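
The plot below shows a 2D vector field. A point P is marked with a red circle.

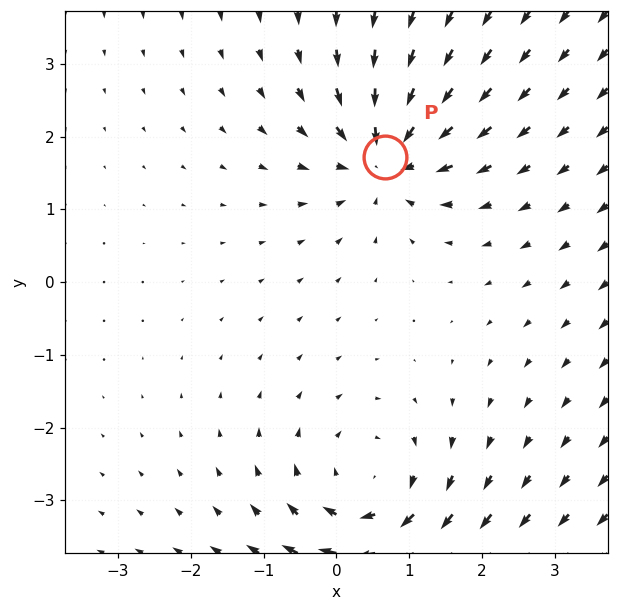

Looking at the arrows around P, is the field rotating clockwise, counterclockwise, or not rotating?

Near P at (0.7, 1.7) the arrows show no circulation. The curl there is ≈0.

not rotating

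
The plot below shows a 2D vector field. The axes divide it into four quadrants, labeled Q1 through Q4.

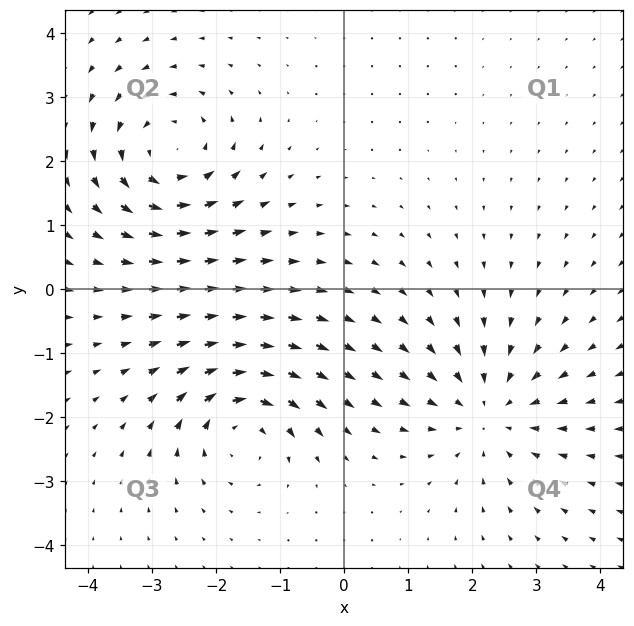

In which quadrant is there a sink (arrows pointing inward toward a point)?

Q4

The sink sits at approximately (2.3, -1.9), which lies in quadrant Q4. The divergence there is about -4, negative as expected for a sink.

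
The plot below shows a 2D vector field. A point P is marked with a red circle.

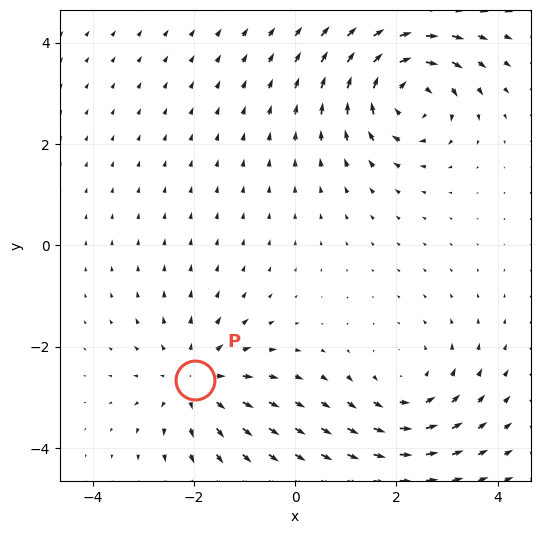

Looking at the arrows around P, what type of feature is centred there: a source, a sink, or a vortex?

source

At P (-2.0, -2.7) the arrows spread outward. Divergence about +3, curl ≈0 — positive divergence with near-zero curl is a source.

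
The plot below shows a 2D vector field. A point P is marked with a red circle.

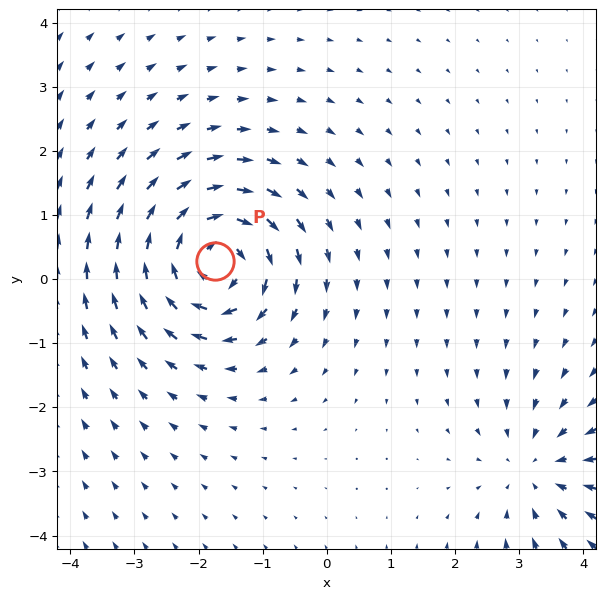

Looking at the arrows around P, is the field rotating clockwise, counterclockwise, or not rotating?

clockwise

Near P at (-1.8, 0.3) the arrows circulate clockwise. The curl (z-component) there is about -6; negative curl means clockwise rotation.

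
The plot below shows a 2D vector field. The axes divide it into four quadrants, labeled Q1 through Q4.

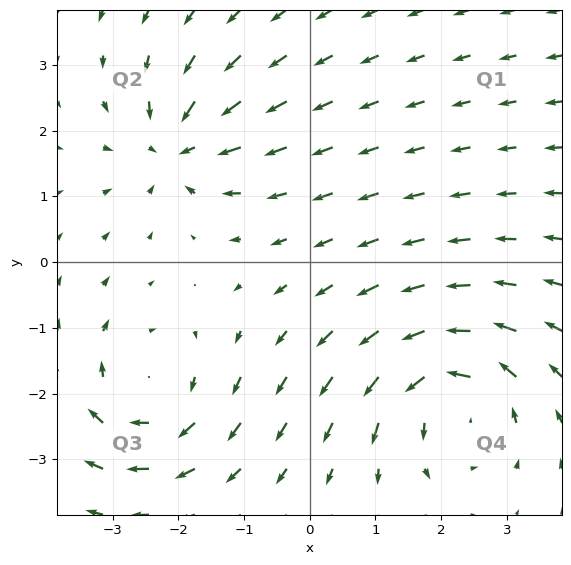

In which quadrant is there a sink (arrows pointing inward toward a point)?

The sink sits at approximately (-2.0, 1.7), which lies in quadrant Q2. The divergence there is about -4, negative as expected for a sink.

Q2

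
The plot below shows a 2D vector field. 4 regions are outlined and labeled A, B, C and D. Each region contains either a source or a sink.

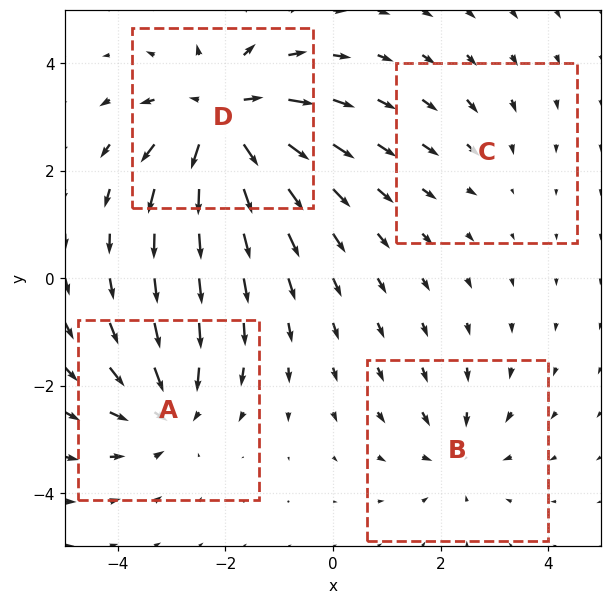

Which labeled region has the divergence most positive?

D

Divergence at each region's feature centre — A: about -5, B: about -3, C: about -2, D: about +7. Region D is most positive.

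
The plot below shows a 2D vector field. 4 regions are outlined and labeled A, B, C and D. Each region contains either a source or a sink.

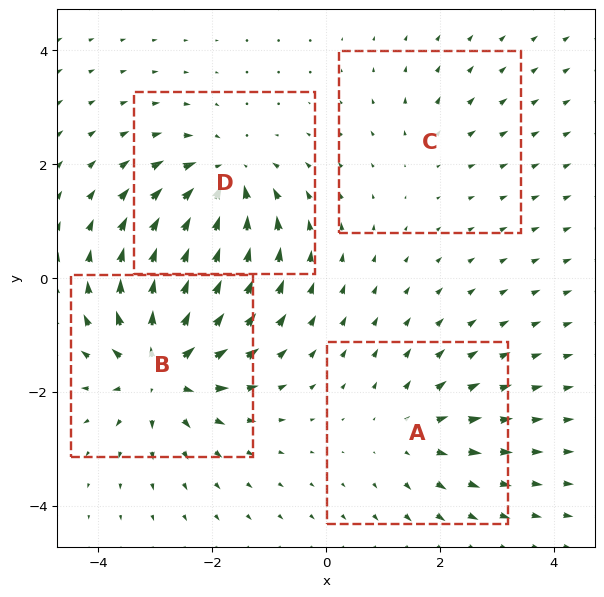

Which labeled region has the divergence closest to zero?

C

Divergence at each region's feature centre — A: about +4, B: about +7, C: about +2, D: about -6. Region C is closest to zero.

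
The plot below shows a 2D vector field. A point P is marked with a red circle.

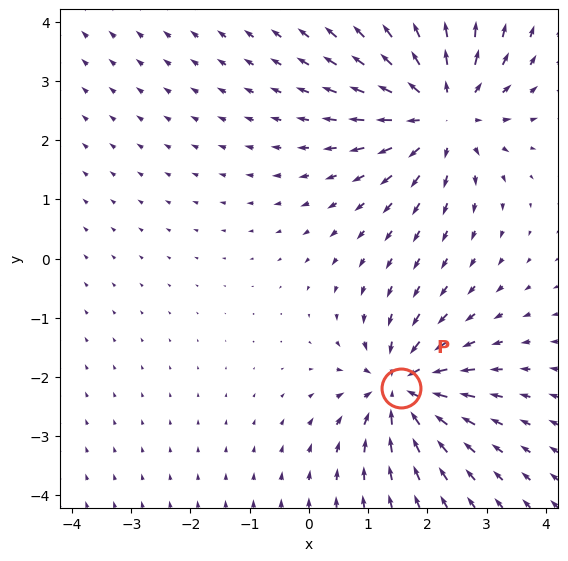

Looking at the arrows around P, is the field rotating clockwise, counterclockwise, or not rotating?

Near P at (1.6, -2.2) the arrows show no circulation. The curl there is ≈0.

not rotating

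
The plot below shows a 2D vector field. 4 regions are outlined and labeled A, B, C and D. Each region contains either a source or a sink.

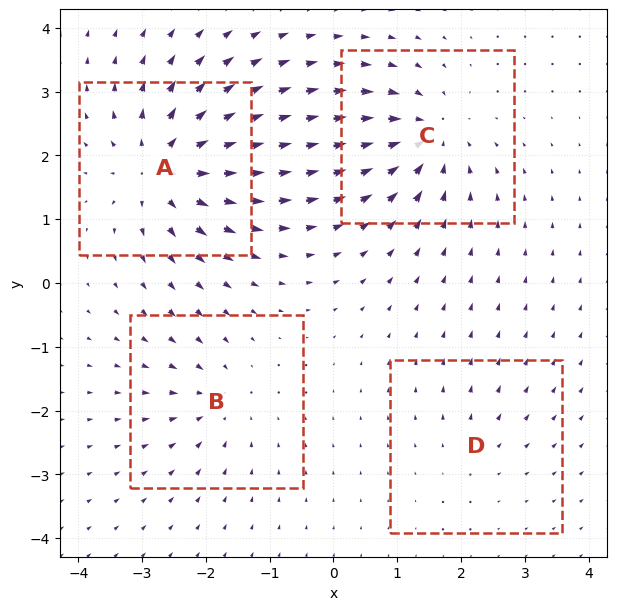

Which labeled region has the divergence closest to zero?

Divergence at each region's feature centre — A: about +8, B: about -4, C: about -6, D: about +2. Region D is closest to zero.

D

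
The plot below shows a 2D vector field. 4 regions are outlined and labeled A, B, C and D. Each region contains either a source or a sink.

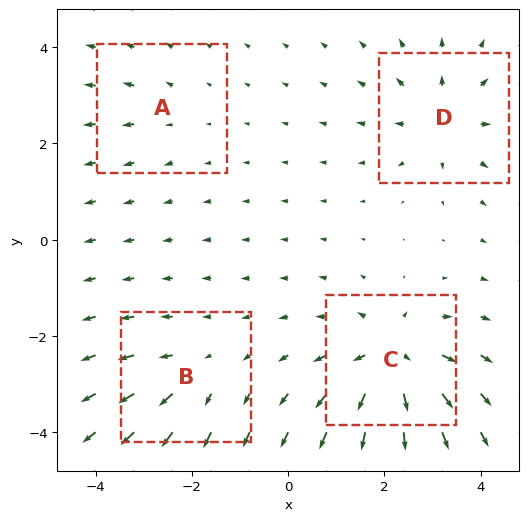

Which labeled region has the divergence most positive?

C

Divergence at each region's feature centre — A: about +2, B: about +3, C: about +7, D: about +5. Region C is most positive.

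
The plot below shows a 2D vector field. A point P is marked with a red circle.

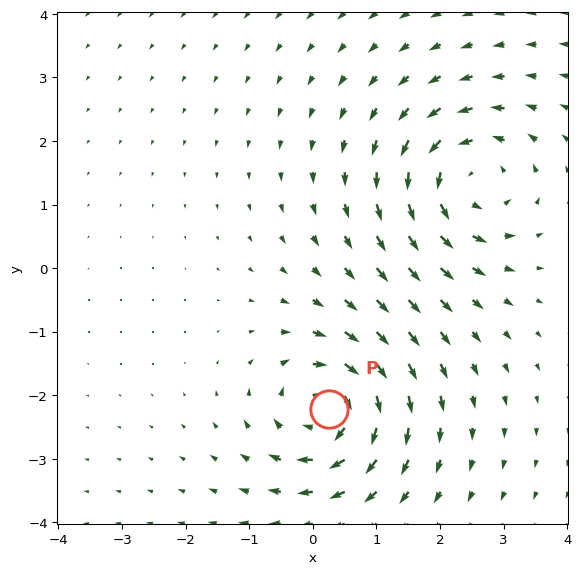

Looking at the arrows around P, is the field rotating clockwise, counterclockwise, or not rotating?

Near P at (0.3, -2.2) the arrows circulate clockwise. The curl (z-component) there is about -7; negative curl means clockwise rotation.

clockwise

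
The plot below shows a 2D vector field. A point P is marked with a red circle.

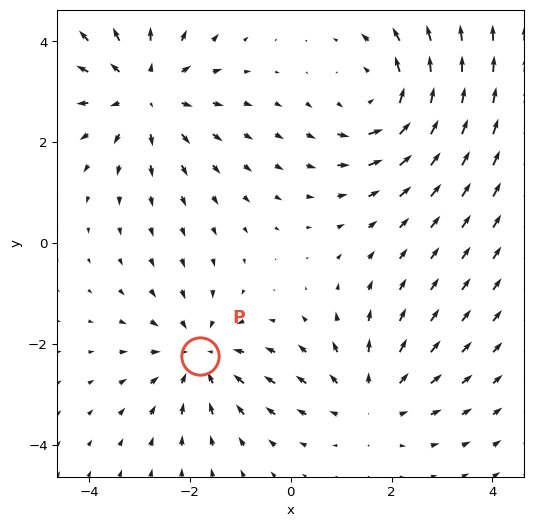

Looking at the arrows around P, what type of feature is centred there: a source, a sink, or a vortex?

sink

At P (-1.8, -2.2) the arrows converge inward. Divergence about -3, curl ≈0 — negative divergence with near-zero curl is a sink.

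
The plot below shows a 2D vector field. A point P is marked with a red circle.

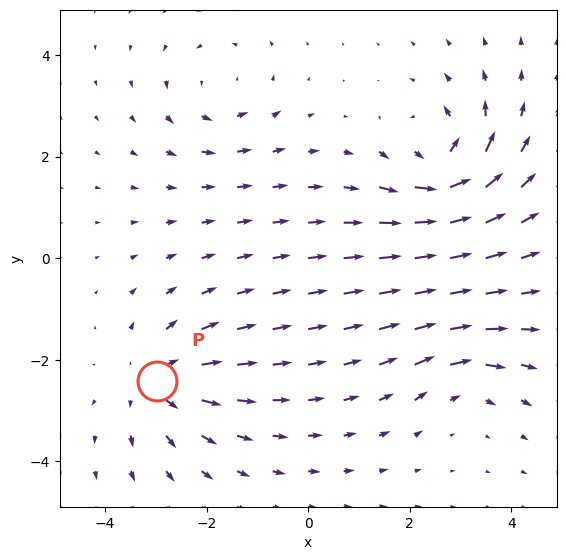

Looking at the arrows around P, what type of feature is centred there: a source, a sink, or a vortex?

source

At P (-3.0, -2.4) the arrows spread outward. Divergence about +4, curl ≈0 — positive divergence with near-zero curl is a source.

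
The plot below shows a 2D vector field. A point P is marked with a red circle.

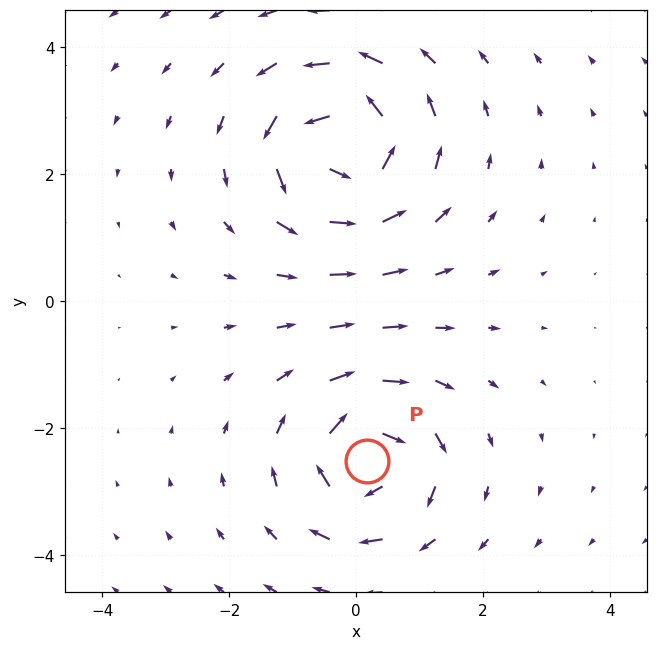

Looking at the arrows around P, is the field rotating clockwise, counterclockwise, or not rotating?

Near P at (0.2, -2.5) the arrows circulate clockwise. The curl (z-component) there is about -4; negative curl means clockwise rotation.

clockwise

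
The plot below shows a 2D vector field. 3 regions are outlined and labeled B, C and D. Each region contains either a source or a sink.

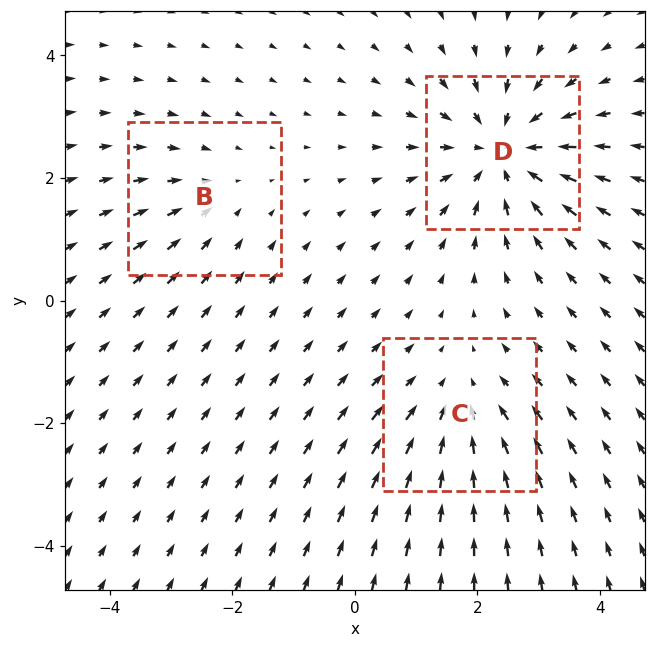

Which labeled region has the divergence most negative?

Divergence at each region's feature centre — B: about -2, C: about -3, D: about -4. Region D is most negative.

D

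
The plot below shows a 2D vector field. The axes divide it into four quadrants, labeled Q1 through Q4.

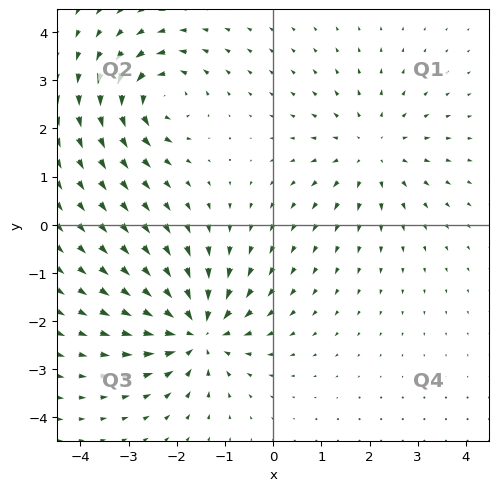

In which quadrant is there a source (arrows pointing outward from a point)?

Q1

The source sits at approximately (2.0, 1.5), which lies in quadrant Q1. The divergence there is about +3, positive as expected for a source.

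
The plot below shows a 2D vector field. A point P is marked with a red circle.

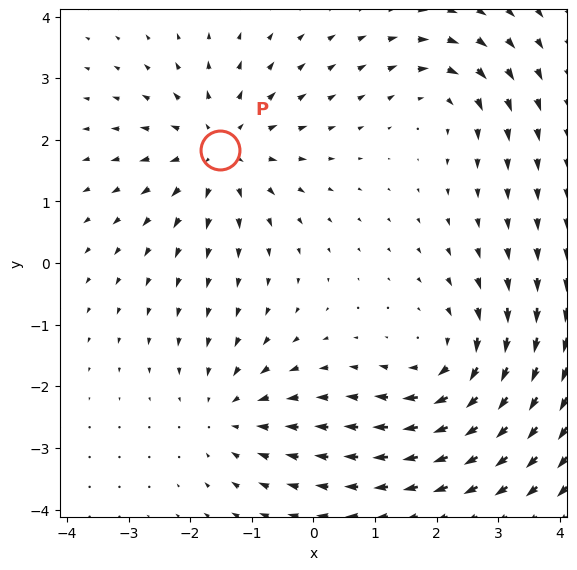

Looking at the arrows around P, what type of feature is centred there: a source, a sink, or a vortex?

source

At P (-1.5, 1.8) the arrows spread outward. Divergence about +4, curl ≈0 — positive divergence with near-zero curl is a source.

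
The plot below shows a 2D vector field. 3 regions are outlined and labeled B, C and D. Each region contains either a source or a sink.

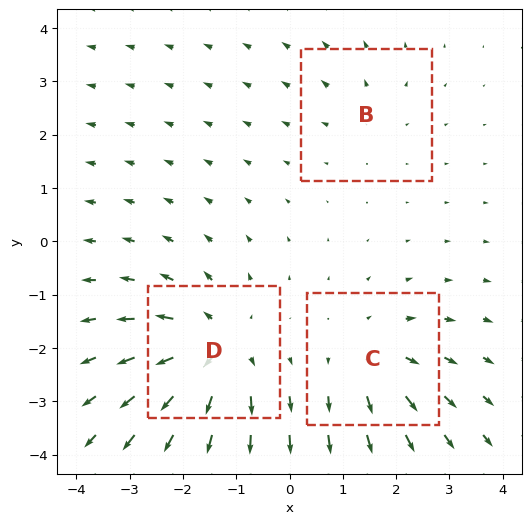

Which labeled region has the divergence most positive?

D

Divergence at each region's feature centre — B: about +2, C: about +3, D: about +5. Region D is most positive.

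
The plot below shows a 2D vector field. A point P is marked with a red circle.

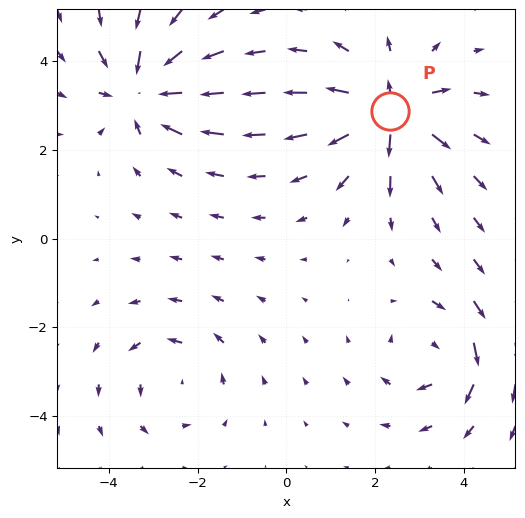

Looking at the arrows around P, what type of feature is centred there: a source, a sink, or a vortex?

At P (2.3, 2.9) the arrows spread outward. Divergence about +5, curl ≈0 — positive divergence with near-zero curl is a source.

source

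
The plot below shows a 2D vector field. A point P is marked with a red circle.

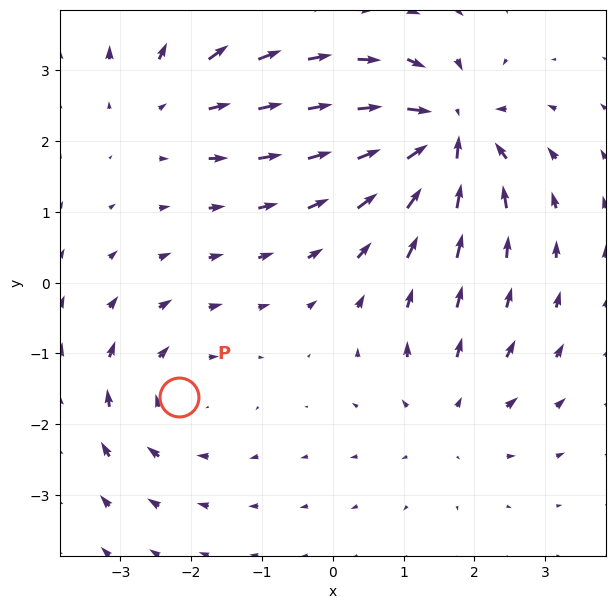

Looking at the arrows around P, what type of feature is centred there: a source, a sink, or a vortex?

vortex

At P (-2.2, -1.6) the arrows circulate clockwise. Divergence ≈0, curl about -3 — near-zero divergence with nonzero curl is a vortex.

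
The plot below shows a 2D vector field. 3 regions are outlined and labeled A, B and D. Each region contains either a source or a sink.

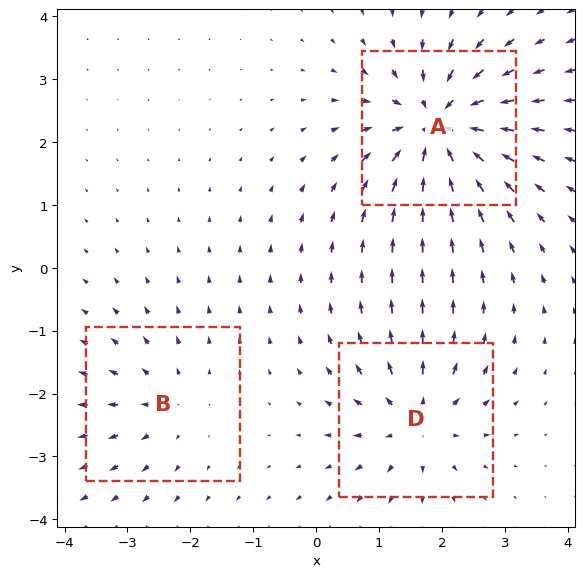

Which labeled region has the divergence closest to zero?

Divergence at each region's feature centre — A: about -6, B: about +2, D: about +4. Region B is closest to zero.

B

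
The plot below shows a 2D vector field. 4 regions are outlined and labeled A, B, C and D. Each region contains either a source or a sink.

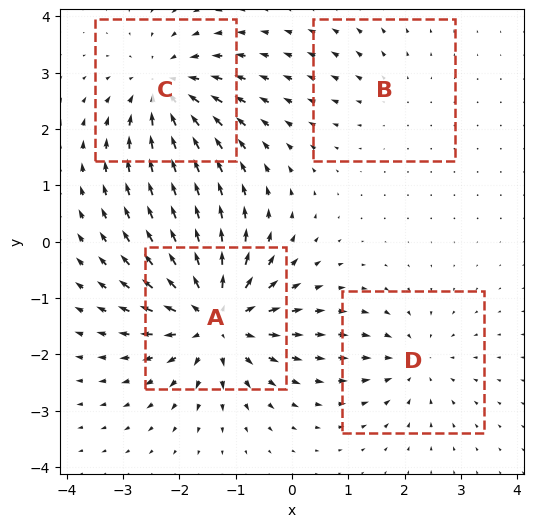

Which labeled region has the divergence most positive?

Divergence at each region's feature centre — A: about +8, B: about +2, C: about -6, D: about -4. Region A is most positive.

A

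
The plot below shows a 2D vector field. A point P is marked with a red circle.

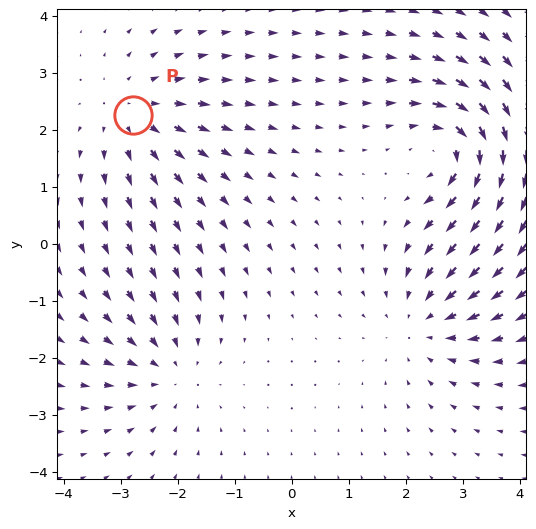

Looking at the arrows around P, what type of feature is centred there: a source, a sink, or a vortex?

At P (-2.8, 2.3) the arrows spread outward. Divergence about +4, curl ≈0 — positive divergence with near-zero curl is a source.

source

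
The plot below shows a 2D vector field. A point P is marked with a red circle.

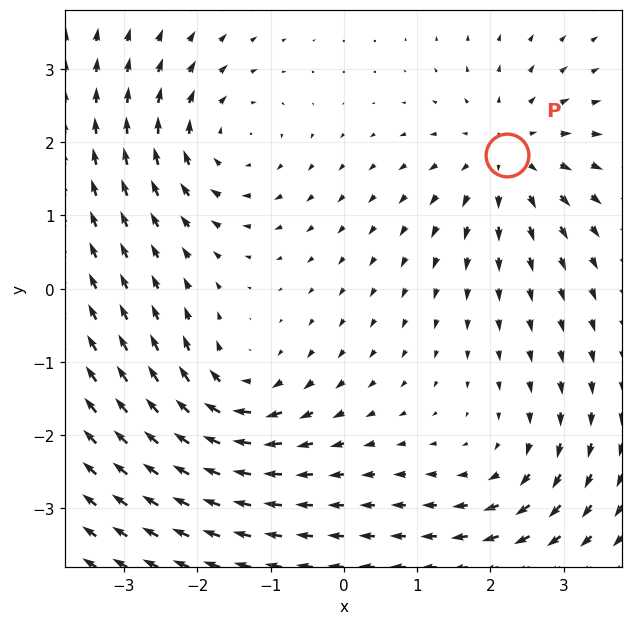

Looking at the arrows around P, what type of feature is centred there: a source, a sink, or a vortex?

At P (2.2, 1.8) the arrows spread outward. Divergence about +5, curl ≈0 — positive divergence with near-zero curl is a source.

source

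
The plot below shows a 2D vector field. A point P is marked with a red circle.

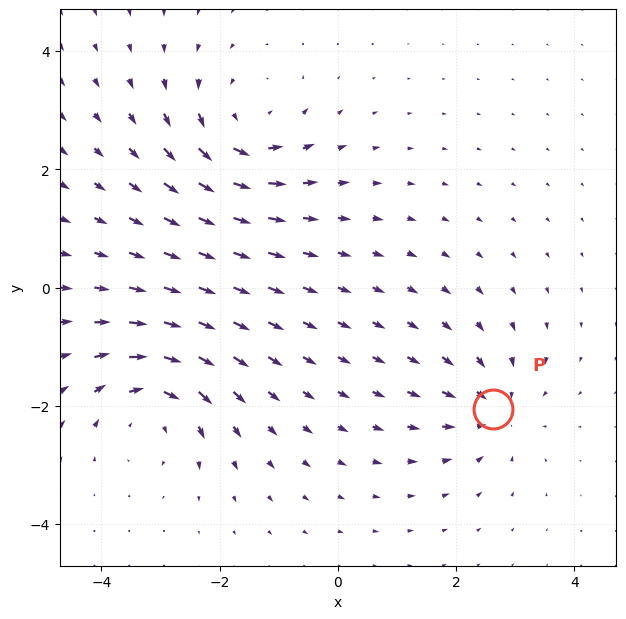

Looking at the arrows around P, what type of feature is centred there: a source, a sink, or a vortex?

At P (2.6, -2.1) the arrows converge inward. Divergence about -4, curl ≈0 — negative divergence with near-zero curl is a sink.

sink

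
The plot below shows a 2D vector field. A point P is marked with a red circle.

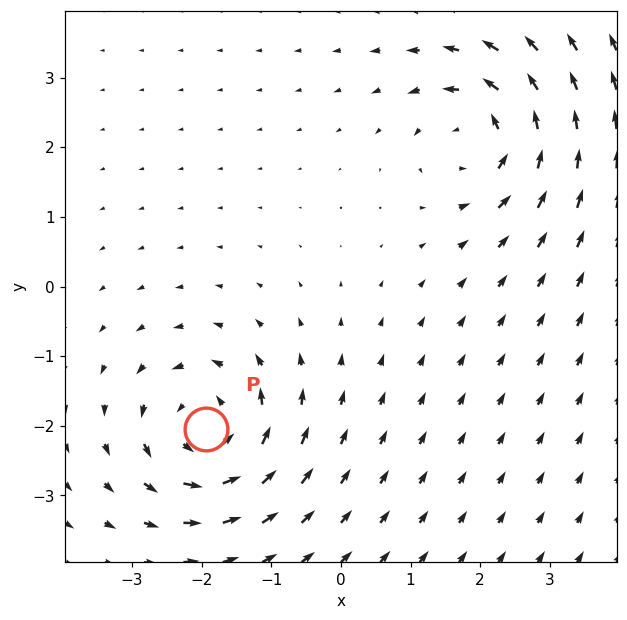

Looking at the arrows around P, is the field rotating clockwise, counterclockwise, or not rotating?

counterclockwise

Near P at (-1.9, -2.1) the arrows circulate counterclockwise. The curl (z-component) there is about +6; positive curl means counterclockwise rotation.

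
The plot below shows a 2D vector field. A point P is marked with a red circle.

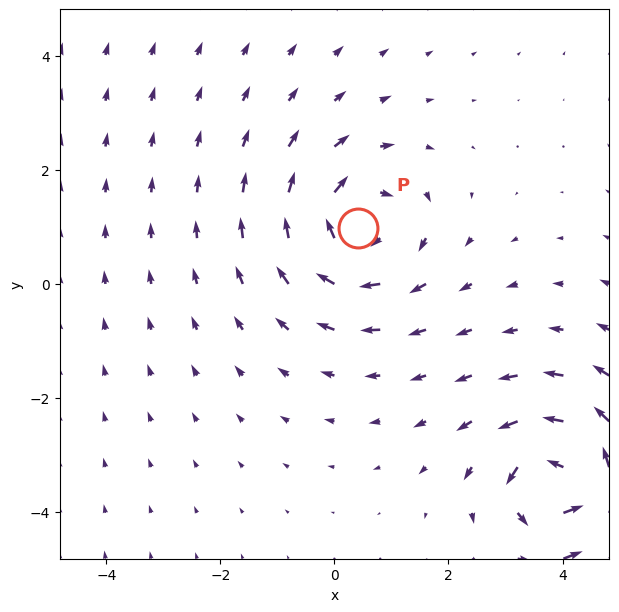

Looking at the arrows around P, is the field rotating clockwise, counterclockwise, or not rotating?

clockwise

Near P at (0.4, 1.0) the arrows circulate clockwise. The curl (z-component) there is about -4; negative curl means clockwise rotation.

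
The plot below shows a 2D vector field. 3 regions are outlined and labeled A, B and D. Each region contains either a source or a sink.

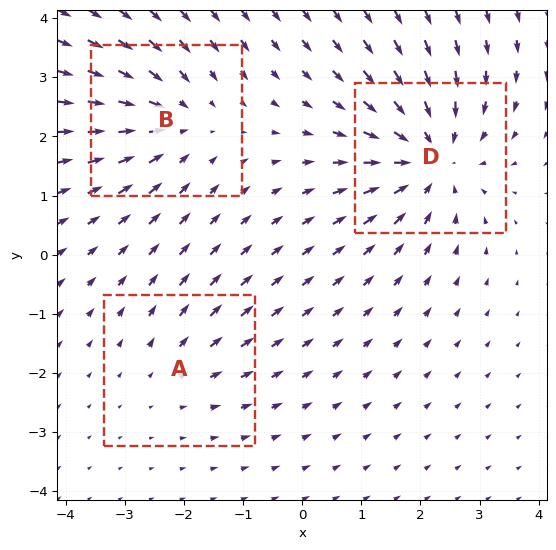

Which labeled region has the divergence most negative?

D

Divergence at each region's feature centre — A: about +2, B: about -3, D: about -4. Region D is most negative.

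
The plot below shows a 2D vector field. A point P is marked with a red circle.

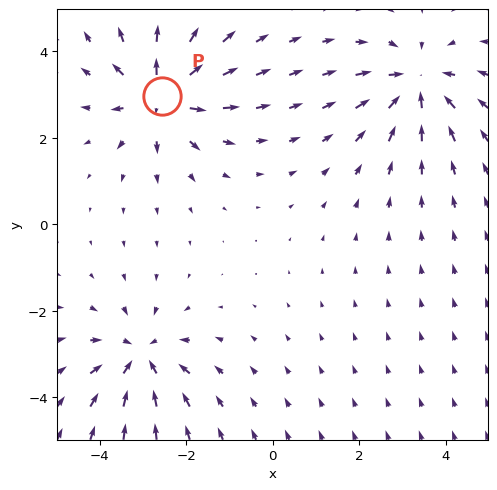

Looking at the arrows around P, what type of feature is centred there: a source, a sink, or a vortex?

At P (-2.6, 3.0) the arrows spread outward. Divergence about +6, curl ≈0 — positive divergence with near-zero curl is a source.

source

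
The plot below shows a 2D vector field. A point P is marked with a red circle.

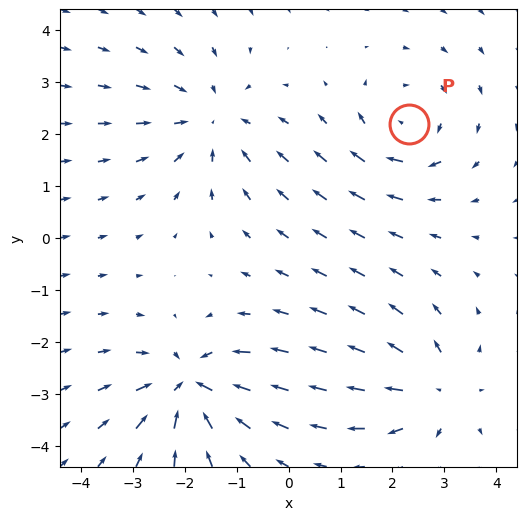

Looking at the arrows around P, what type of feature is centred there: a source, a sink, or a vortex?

vortex

At P (2.3, 2.2) the arrows circulate clockwise. Divergence ≈0, curl about -4 — near-zero divergence with nonzero curl is a vortex.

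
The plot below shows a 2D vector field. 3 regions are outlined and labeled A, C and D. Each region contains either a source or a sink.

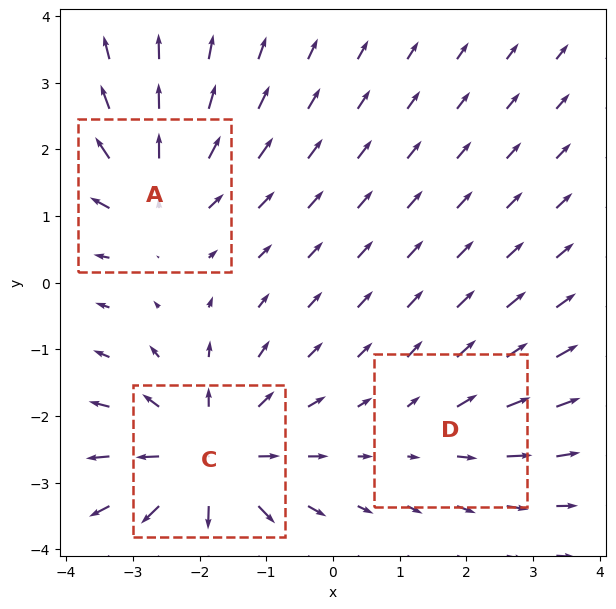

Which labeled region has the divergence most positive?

C

Divergence at each region's feature centre — A: about +3, C: about +4, D: about +2. Region C is most positive.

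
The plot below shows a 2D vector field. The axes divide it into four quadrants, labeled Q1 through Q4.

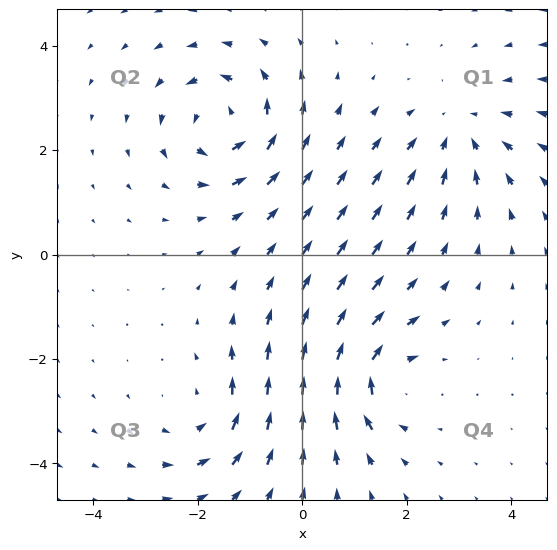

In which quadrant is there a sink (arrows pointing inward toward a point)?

The sink sits at approximately (3.0, 2.4), which lies in quadrant Q1. The divergence there is about -4, negative as expected for a sink.

Q1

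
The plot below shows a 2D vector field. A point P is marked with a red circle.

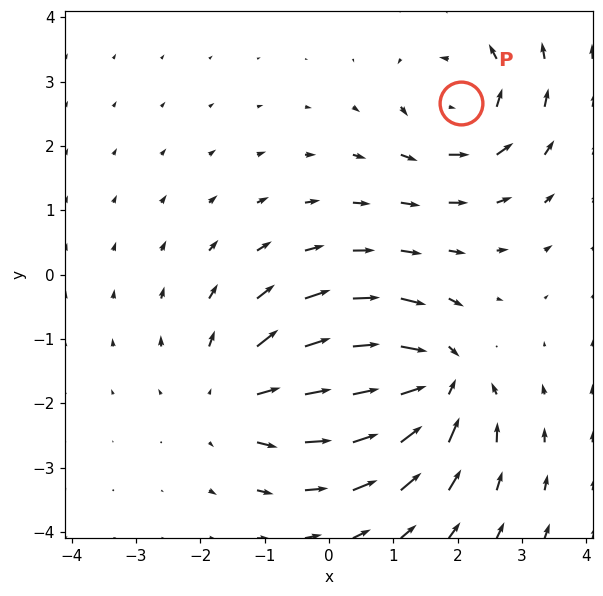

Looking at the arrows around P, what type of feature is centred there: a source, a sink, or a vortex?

vortex

At P (2.1, 2.7) the arrows circulate counterclockwise. Divergence ≈0, curl about +4 — near-zero divergence with nonzero curl is a vortex.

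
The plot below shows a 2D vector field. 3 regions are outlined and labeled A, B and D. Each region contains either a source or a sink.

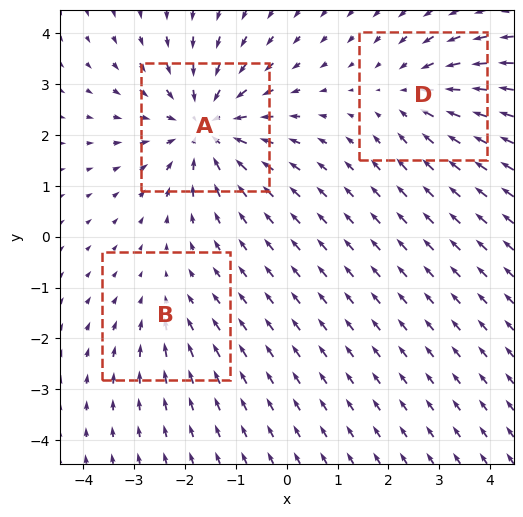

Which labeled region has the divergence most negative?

Divergence at each region's feature centre — A: about -5, B: about -2, D: about -3. Region A is most negative.

A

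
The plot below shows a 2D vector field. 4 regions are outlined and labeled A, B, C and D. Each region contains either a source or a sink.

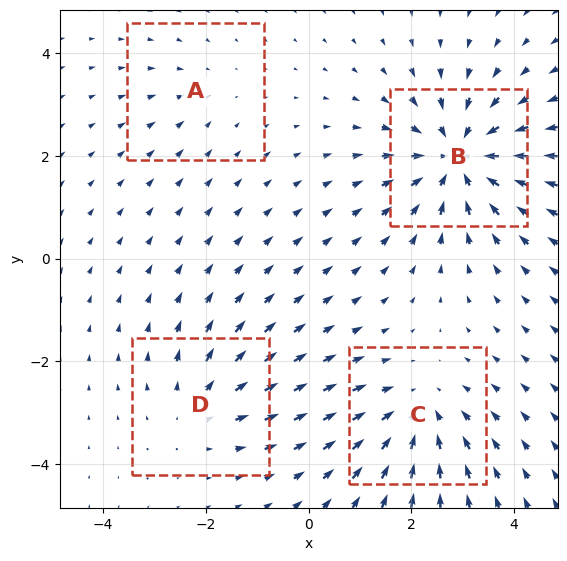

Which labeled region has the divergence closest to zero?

Divergence at each region's feature centre — A: about -2, B: about -6, C: about -4, D: about +3. Region A is closest to zero.

A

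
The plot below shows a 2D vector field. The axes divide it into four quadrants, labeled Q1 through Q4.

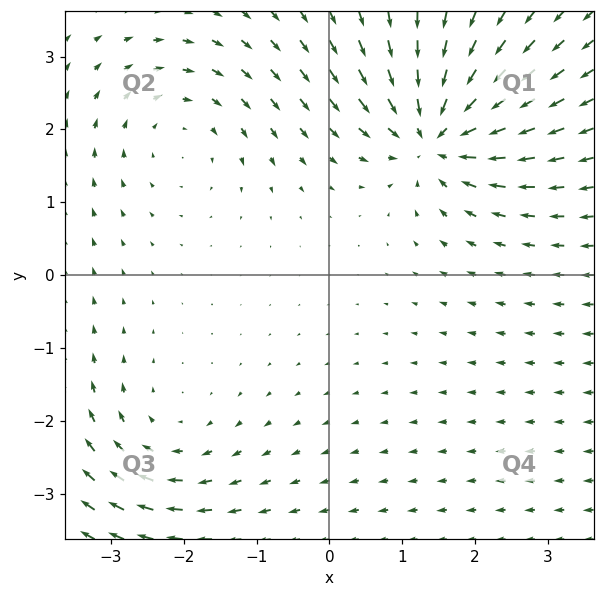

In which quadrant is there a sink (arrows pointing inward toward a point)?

Q1

The sink sits at approximately (1.5, 1.9), which lies in quadrant Q1. The divergence there is about -7, negative as expected for a sink.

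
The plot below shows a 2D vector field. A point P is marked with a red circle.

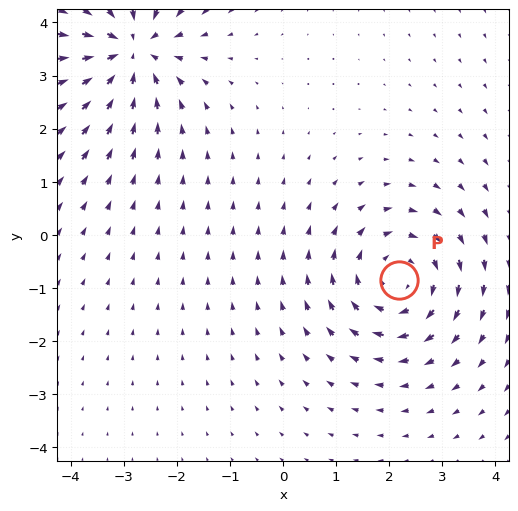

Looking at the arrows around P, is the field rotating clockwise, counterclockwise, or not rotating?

Near P at (2.2, -0.8) the arrows circulate clockwise. The curl (z-component) there is about -4; negative curl means clockwise rotation.

clockwise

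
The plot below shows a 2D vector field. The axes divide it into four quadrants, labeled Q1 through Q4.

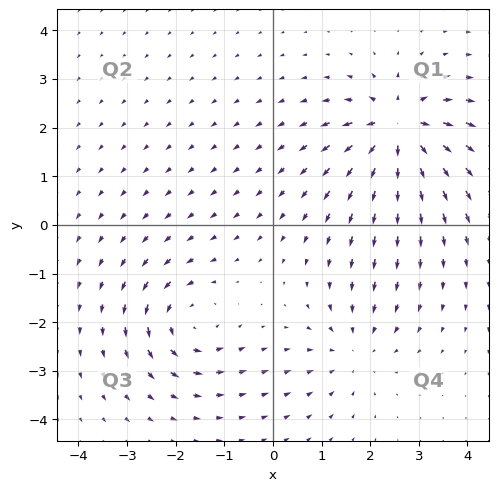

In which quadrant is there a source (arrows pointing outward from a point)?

The source sits at approximately (2.6, 2.0), which lies in quadrant Q1. The divergence there is about +7, positive as expected for a source.

Q1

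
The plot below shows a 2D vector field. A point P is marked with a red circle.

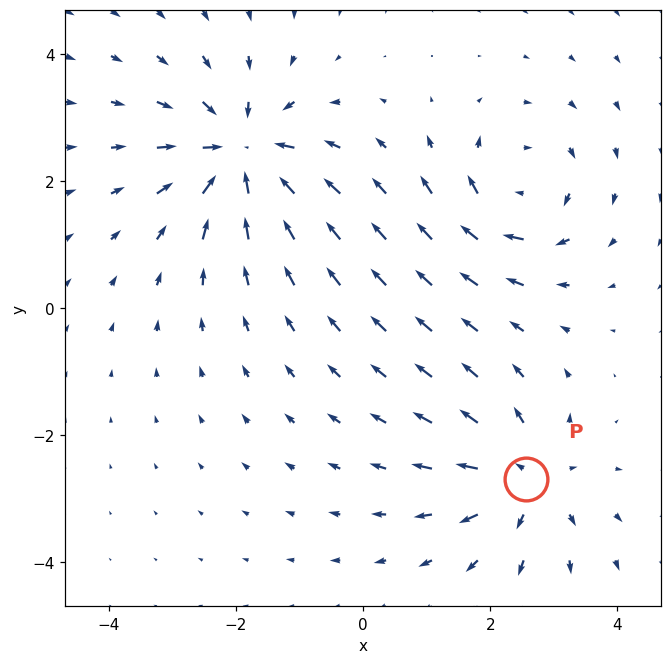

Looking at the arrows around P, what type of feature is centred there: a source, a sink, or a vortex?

source

At P (2.6, -2.7) the arrows spread outward. Divergence about +4, curl ≈0 — positive divergence with near-zero curl is a source.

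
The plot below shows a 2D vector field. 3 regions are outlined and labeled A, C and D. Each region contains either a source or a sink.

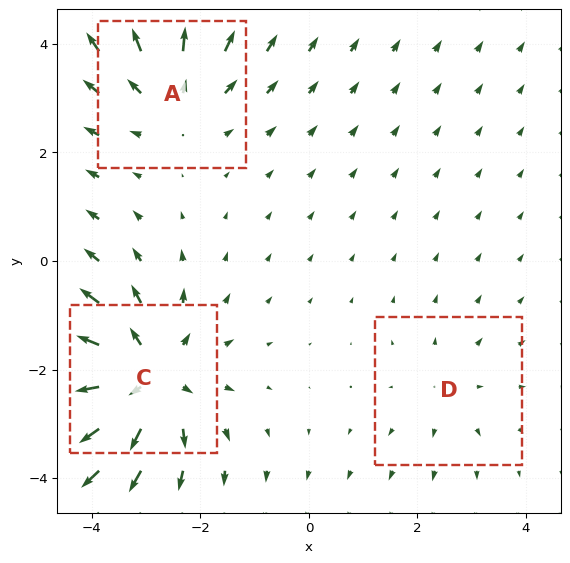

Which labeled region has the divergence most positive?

C

Divergence at each region's feature centre — A: about +3, C: about +5, D: about +2. Region C is most positive.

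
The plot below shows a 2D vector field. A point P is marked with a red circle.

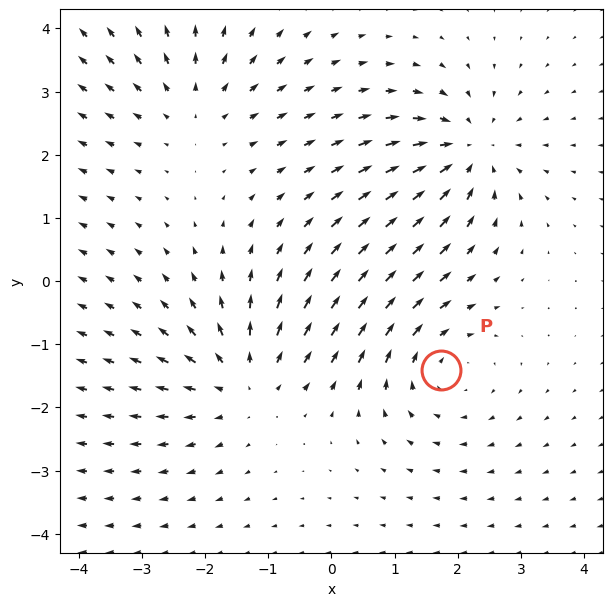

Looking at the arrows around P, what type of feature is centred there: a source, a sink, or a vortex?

At P (1.7, -1.4) the arrows circulate clockwise. Divergence ≈0, curl about -3 — near-zero divergence with nonzero curl is a vortex.

vortex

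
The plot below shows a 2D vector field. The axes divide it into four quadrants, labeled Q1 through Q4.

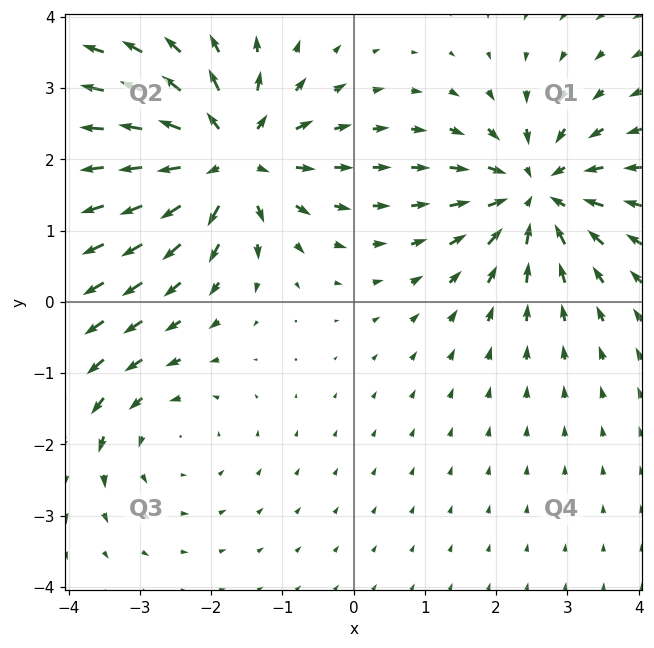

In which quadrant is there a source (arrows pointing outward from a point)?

The source sits at approximately (-1.8, 2.0), which lies in quadrant Q2. The divergence there is about +6, positive as expected for a source.

Q2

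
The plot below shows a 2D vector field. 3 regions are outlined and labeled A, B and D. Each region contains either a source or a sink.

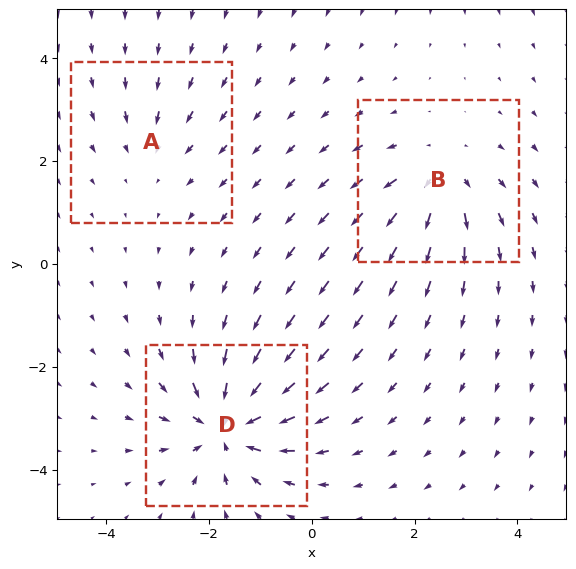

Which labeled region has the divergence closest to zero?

Divergence at each region's feature centre — A: about -2, B: about +4, D: about -5. Region A is closest to zero.

A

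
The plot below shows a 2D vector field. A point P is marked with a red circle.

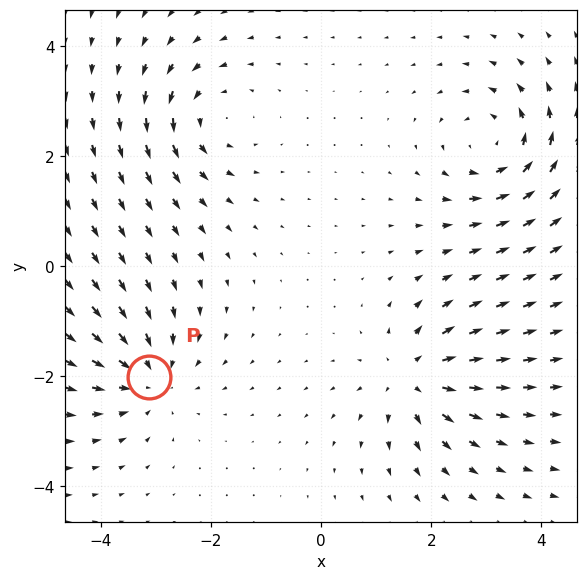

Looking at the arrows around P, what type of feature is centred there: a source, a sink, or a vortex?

sink

At P (-3.1, -2.0) the arrows converge inward. Divergence about -4, curl ≈0 — negative divergence with near-zero curl is a sink.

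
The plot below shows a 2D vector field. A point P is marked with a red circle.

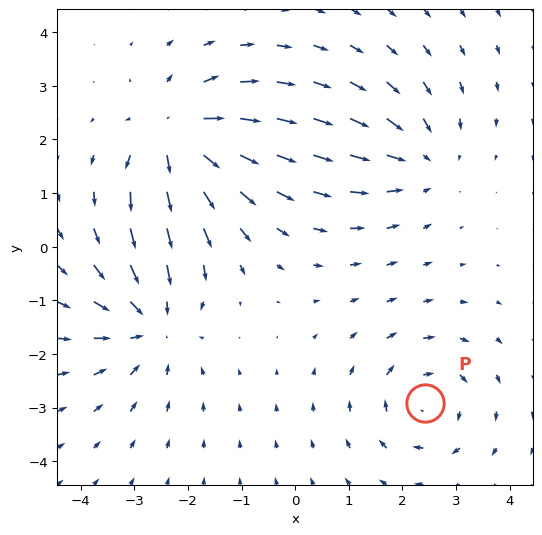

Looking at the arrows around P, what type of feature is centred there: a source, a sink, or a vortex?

vortex

At P (2.4, -2.9) the arrows circulate clockwise. Divergence ≈0, curl about -4 — near-zero divergence with nonzero curl is a vortex.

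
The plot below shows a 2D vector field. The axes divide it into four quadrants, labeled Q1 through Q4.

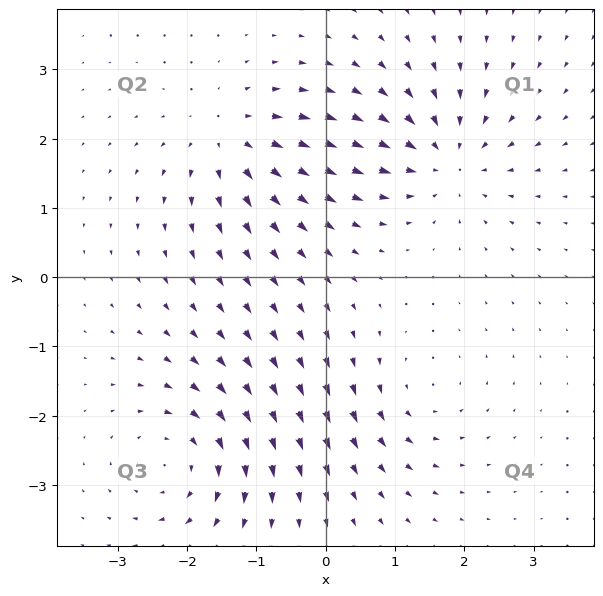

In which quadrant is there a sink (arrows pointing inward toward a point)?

The sink sits at approximately (1.7, 1.7), which lies in quadrant Q1. The divergence there is about -5, negative as expected for a sink.

Q1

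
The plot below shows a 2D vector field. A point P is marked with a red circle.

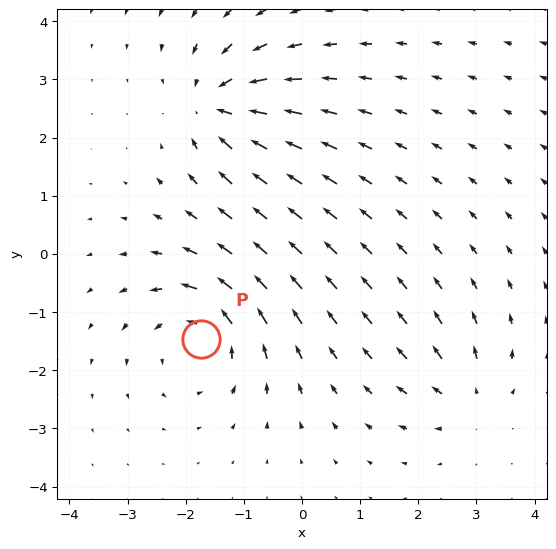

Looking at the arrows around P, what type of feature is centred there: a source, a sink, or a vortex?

vortex

At P (-1.7, -1.5) the arrows circulate counterclockwise. Divergence ≈0, curl about +5 — near-zero divergence with nonzero curl is a vortex.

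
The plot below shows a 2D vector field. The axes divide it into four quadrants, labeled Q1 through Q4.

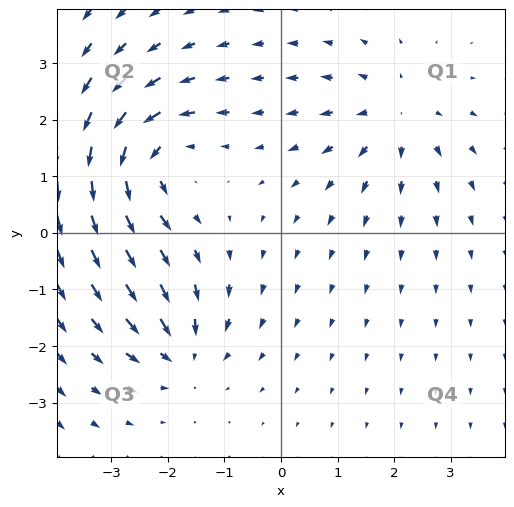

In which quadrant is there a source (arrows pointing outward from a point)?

Q1

The source sits at approximately (2.0, 2.1), which lies in quadrant Q1. The divergence there is about +3, positive as expected for a source.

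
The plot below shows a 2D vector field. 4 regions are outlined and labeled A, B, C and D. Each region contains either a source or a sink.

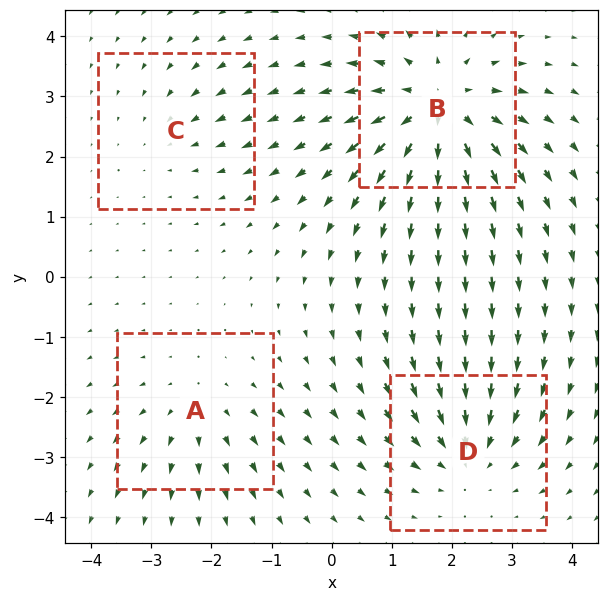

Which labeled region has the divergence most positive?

B

Divergence at each region's feature centre — A: about +3, B: about +7, C: about -2, D: about -4. Region B is most positive.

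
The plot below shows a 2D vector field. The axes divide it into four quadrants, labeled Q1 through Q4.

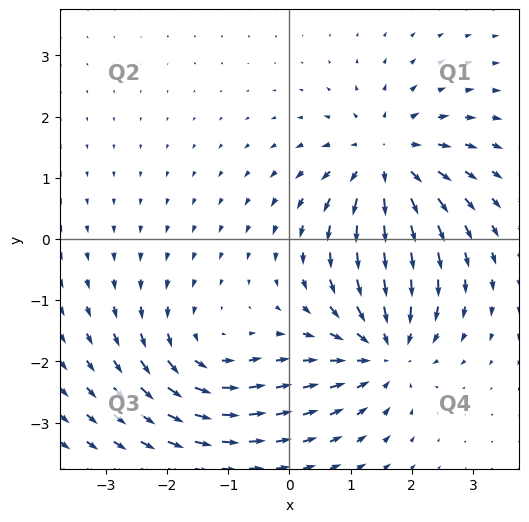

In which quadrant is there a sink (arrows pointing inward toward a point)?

Q4

The sink sits at approximately (1.6, -1.8), which lies in quadrant Q4. The divergence there is about -4, negative as expected for a sink.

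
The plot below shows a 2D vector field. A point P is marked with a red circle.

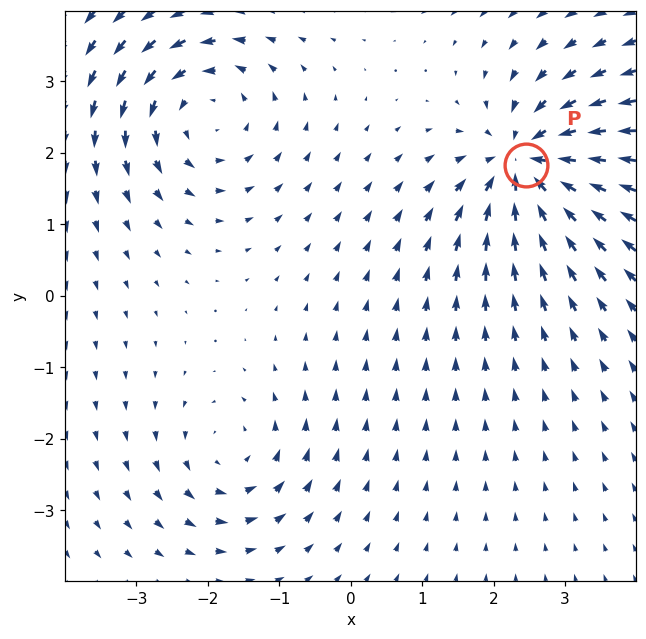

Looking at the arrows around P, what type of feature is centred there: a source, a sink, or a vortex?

sink

At P (2.5, 1.8) the arrows converge inward. Divergence about -6, curl ≈0 — negative divergence with near-zero curl is a sink.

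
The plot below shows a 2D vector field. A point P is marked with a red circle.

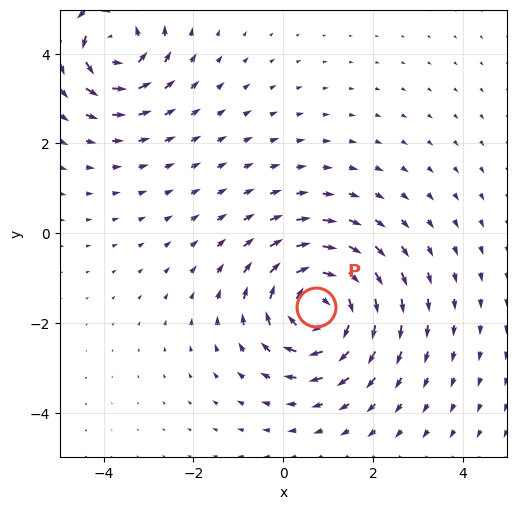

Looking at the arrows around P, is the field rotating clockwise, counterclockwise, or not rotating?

Near P at (0.7, -1.7) the arrows circulate clockwise. The curl (z-component) there is about -6; negative curl means clockwise rotation.

clockwise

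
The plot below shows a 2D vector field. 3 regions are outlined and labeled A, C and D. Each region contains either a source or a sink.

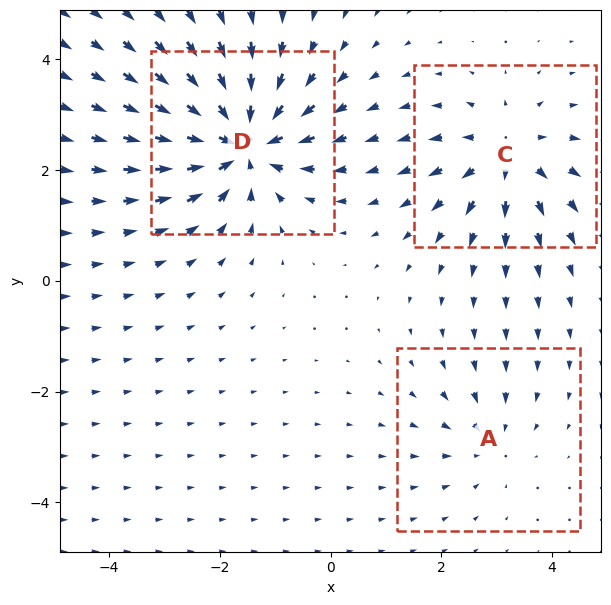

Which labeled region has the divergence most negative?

Divergence at each region's feature centre — A: about -2, C: about +4, D: about -6. Region D is most negative.

D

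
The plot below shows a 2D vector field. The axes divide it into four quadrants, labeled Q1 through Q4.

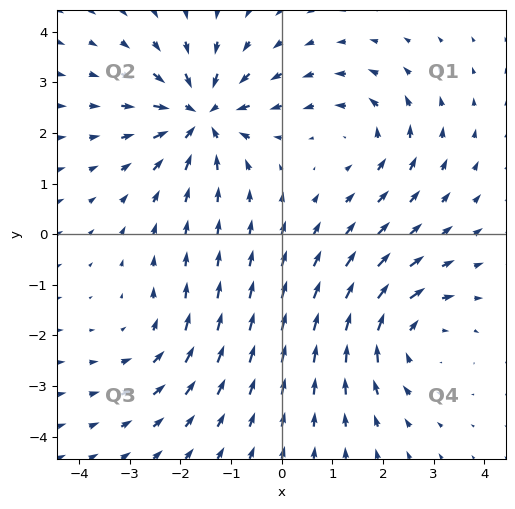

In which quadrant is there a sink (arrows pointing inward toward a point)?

Q2

The sink sits at approximately (-1.6, 2.3), which lies in quadrant Q2. The divergence there is about -6, negative as expected for a sink.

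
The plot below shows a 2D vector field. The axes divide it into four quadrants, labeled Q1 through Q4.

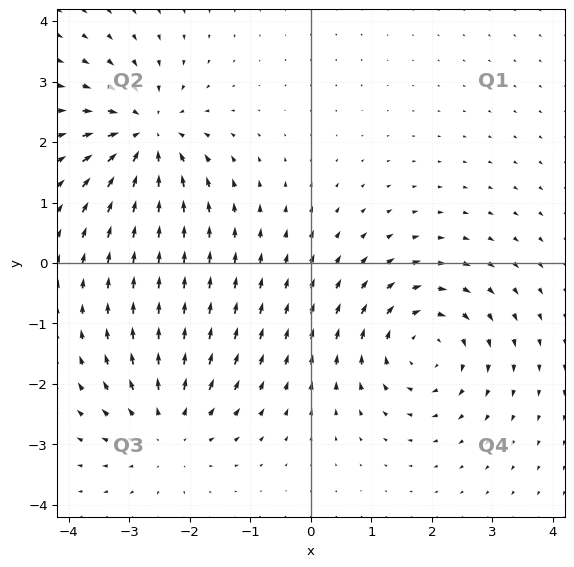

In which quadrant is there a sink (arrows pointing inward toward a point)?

Q2

The sink sits at approximately (-2.7, 2.1), which lies in quadrant Q2. The divergence there is about -5, negative as expected for a sink.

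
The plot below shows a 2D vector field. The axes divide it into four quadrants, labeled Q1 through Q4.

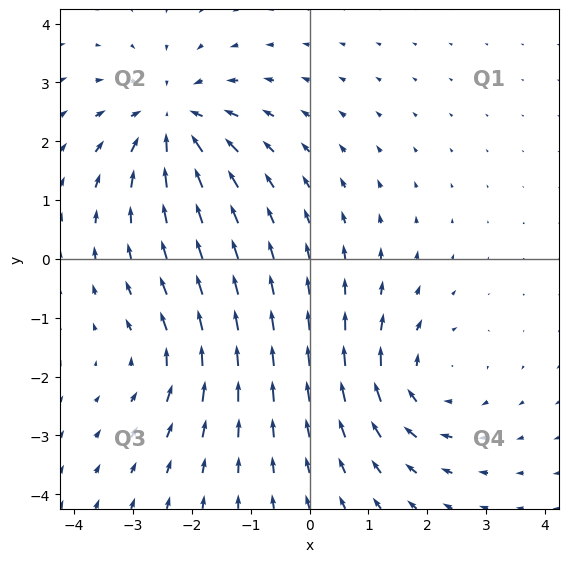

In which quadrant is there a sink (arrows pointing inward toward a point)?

Q2

The sink sits at approximately (-2.3, 2.4), which lies in quadrant Q2. The divergence there is about -4, negative as expected for a sink.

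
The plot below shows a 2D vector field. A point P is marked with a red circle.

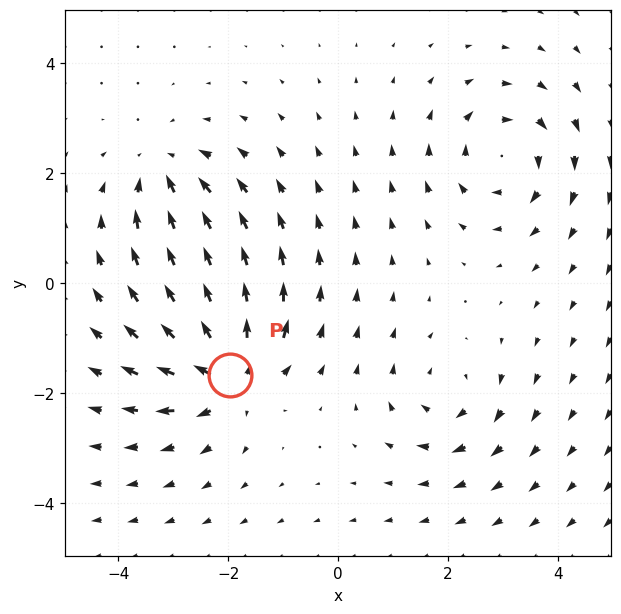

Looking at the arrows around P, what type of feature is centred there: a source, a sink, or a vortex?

source

At P (-2.0, -1.7) the arrows spread outward. Divergence about +6, curl ≈0 — positive divergence with near-zero curl is a source.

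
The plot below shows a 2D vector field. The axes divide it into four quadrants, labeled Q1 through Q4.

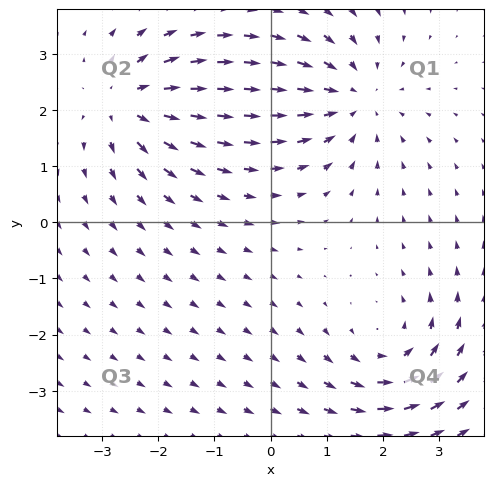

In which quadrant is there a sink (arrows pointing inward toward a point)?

Q1

The sink sits at approximately (1.5, 2.2), which lies in quadrant Q1. The divergence there is about -4, negative as expected for a sink.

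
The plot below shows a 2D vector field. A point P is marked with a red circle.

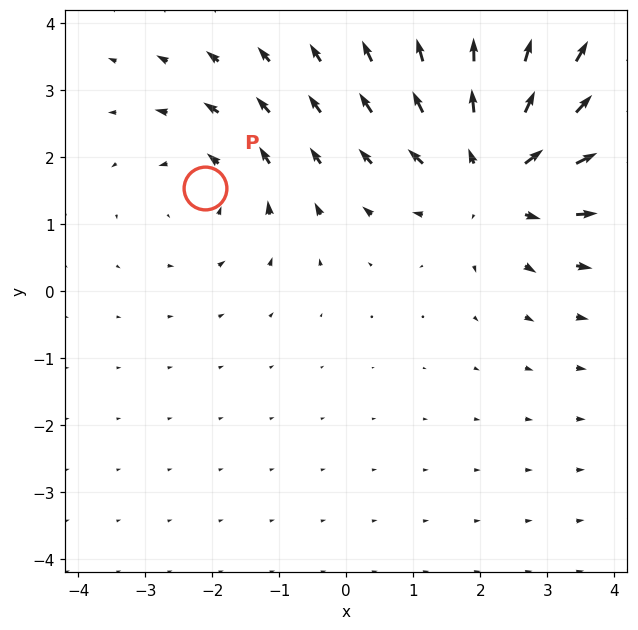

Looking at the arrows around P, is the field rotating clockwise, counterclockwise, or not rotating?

counterclockwise

Near P at (-2.1, 1.5) the arrows circulate counterclockwise. The curl (z-component) there is about +2; positive curl means counterclockwise rotation.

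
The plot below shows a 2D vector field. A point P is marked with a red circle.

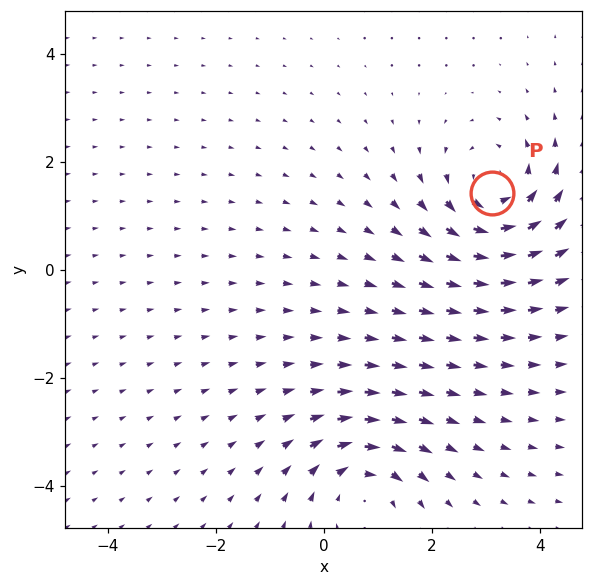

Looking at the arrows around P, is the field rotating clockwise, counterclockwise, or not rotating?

Near P at (3.1, 1.4) the arrows circulate counterclockwise. The curl (z-component) there is about +5; positive curl means counterclockwise rotation.

counterclockwise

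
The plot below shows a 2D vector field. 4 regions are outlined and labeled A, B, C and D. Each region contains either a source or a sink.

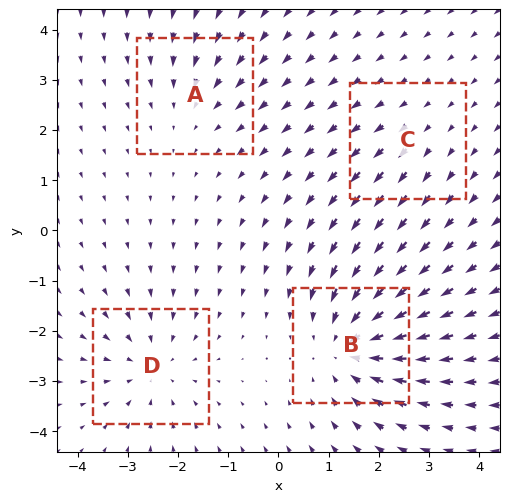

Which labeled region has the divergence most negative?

Divergence at each region's feature centre — A: about -3, B: about -6, C: about +2, D: about -4. Region B is most negative.

B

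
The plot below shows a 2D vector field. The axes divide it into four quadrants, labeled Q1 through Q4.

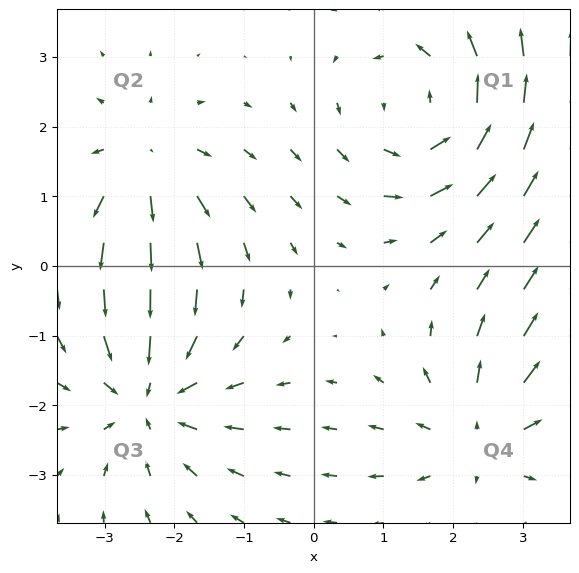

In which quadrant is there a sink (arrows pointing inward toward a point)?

Q3

The sink sits at approximately (-2.4, -1.9), which lies in quadrant Q3. The divergence there is about -4, negative as expected for a sink.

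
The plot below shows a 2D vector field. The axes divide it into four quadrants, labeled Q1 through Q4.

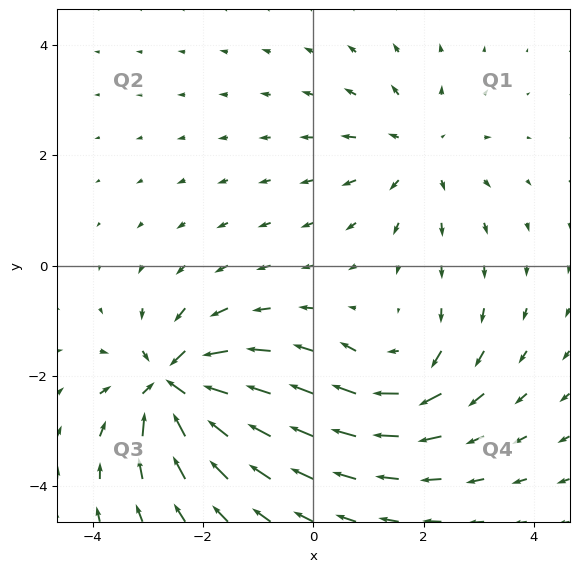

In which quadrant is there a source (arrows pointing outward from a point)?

Q1

The source sits at approximately (1.9, 2.1), which lies in quadrant Q1. The divergence there is about +2, positive as expected for a source.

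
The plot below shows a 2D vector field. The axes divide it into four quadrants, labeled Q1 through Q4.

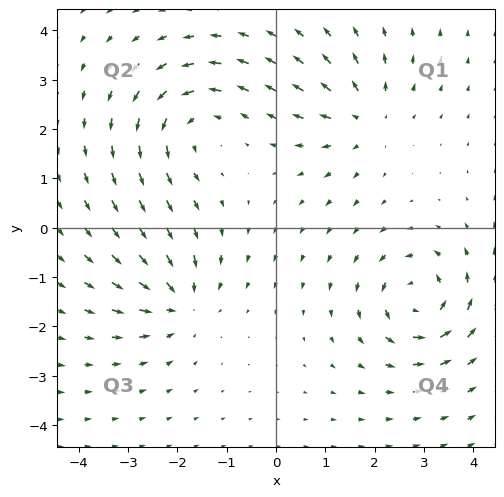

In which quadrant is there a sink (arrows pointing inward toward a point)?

The sink sits at approximately (-2.0, -1.5), which lies in quadrant Q3. The divergence there is about -4, negative as expected for a sink.

Q3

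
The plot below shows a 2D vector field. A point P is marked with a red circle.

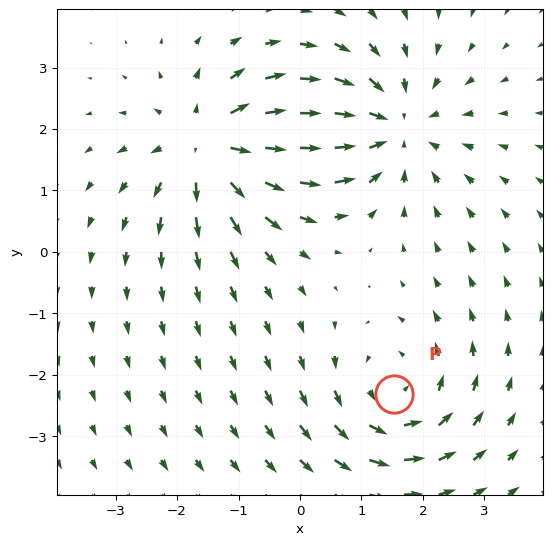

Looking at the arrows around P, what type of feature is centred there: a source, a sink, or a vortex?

At P (1.5, -2.3) the arrows circulate counterclockwise. Divergence ≈0, curl about +4 — near-zero divergence with nonzero curl is a vortex.

vortex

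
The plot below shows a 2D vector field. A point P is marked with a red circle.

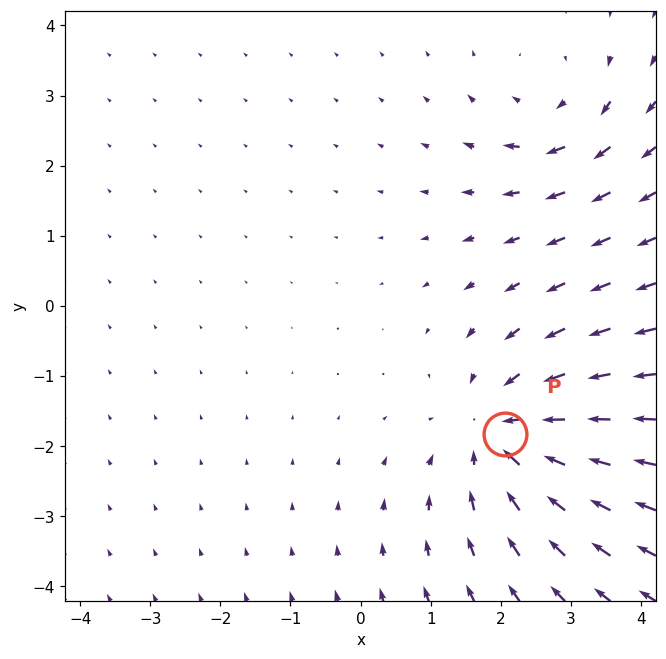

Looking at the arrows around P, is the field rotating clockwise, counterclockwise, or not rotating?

Near P at (2.1, -1.8) the arrows show no circulation. The curl there is ≈0.

not rotating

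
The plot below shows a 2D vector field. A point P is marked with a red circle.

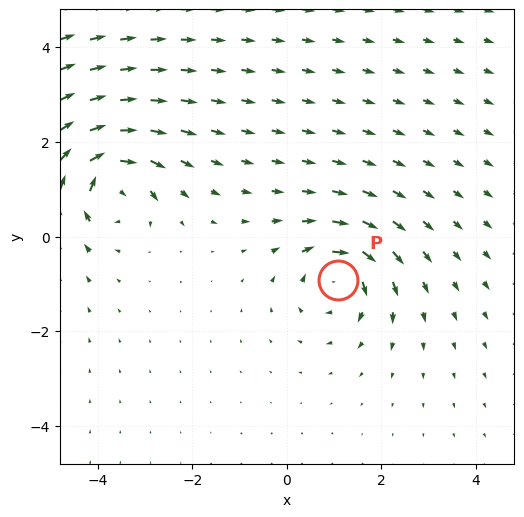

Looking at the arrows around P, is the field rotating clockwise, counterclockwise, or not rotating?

clockwise

Near P at (1.1, -0.9) the arrows circulate clockwise. The curl (z-component) there is about -4; negative curl means clockwise rotation.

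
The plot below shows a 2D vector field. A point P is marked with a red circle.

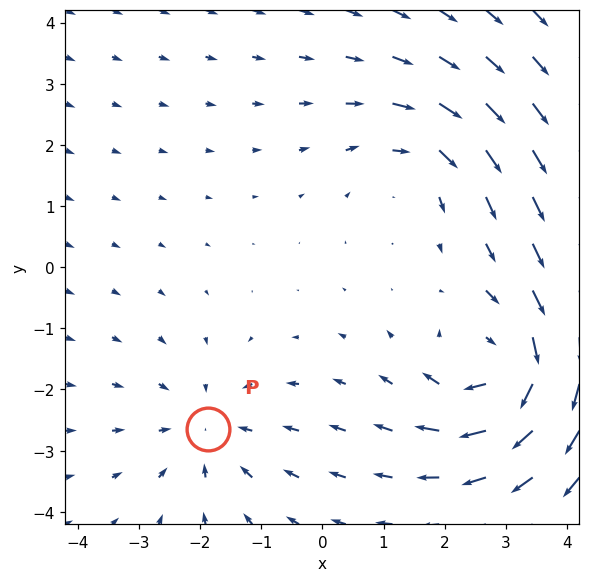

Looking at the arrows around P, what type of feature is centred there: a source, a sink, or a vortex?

At P (-1.9, -2.7) the arrows converge inward. Divergence about -2, curl ≈0 — negative divergence with near-zero curl is a sink.

sink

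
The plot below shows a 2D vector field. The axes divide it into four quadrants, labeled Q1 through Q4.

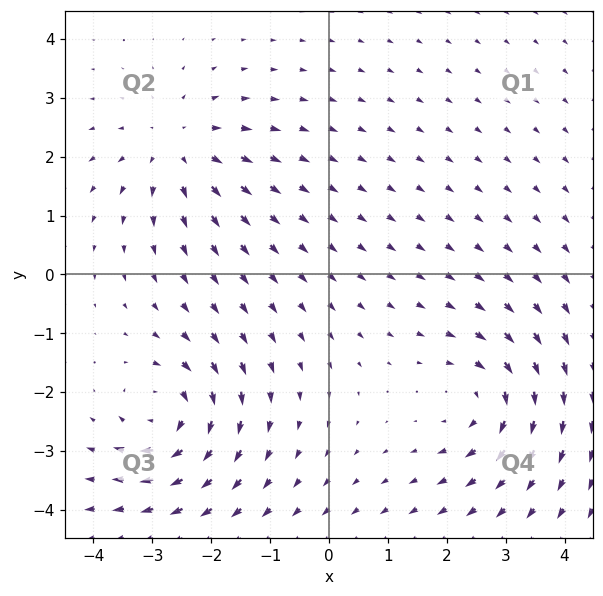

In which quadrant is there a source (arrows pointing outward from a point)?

Q2

The source sits at approximately (-2.6, 2.1), which lies in quadrant Q2. The divergence there is about +5, positive as expected for a source.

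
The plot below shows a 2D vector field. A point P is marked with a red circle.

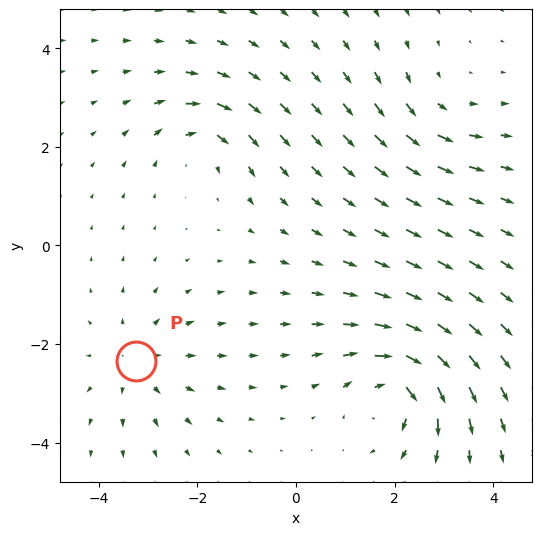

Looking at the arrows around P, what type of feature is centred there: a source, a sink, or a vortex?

source

At P (-3.2, -2.4) the arrows spread outward. Divergence about +4, curl ≈0 — positive divergence with near-zero curl is a source.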